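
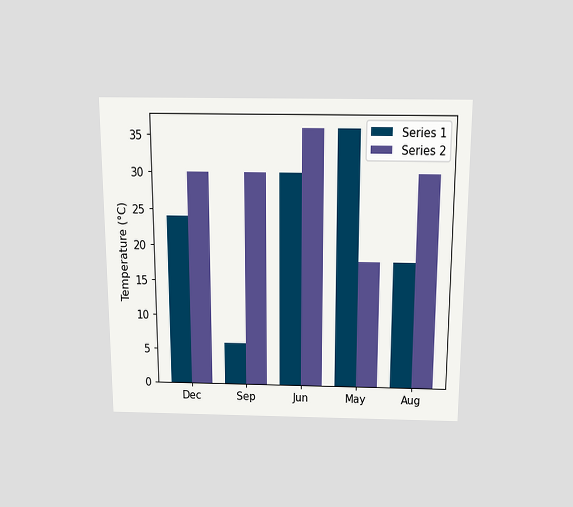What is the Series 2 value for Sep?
The chart is viewed slightly from above. The Series 2 bar at Sep reaches 30°C on the y-axis.

30°C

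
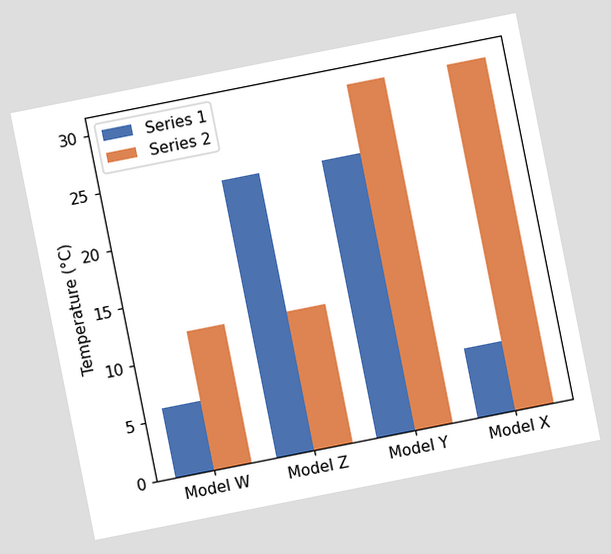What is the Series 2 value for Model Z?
The chart is tilted about 11° counter-clockwise. The Series 2 bar at Model Z reaches 12°C on the y-axis.

12°C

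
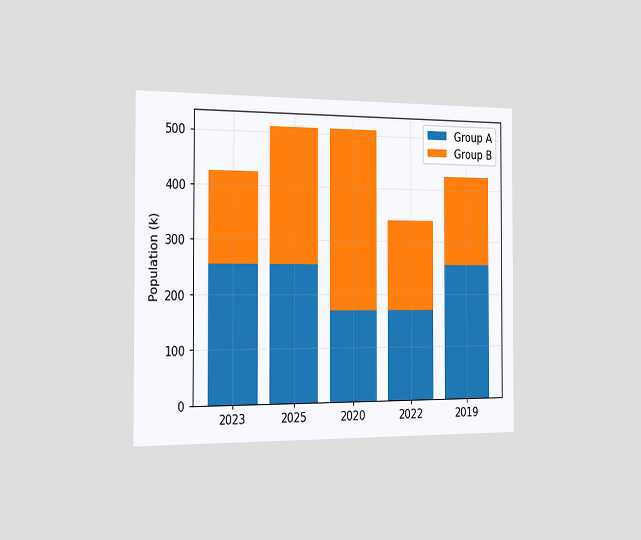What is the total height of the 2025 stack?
510k

The chart is viewed slightly from the left. The 2025 stack's top reaches 510k on the y-axis.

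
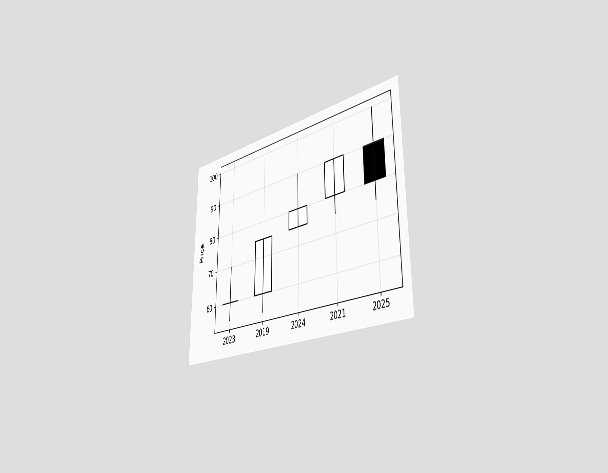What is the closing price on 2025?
The chart is viewed slightly from the right. The 2025 candle closes at 80.

80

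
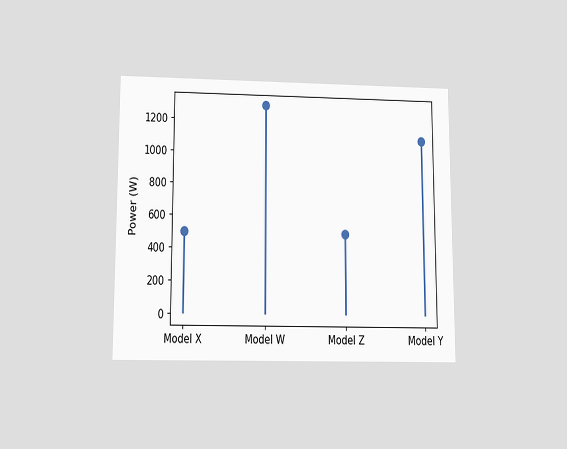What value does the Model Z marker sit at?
The chart is viewed slightly from below. The Model Z marker sits at 500W.

500W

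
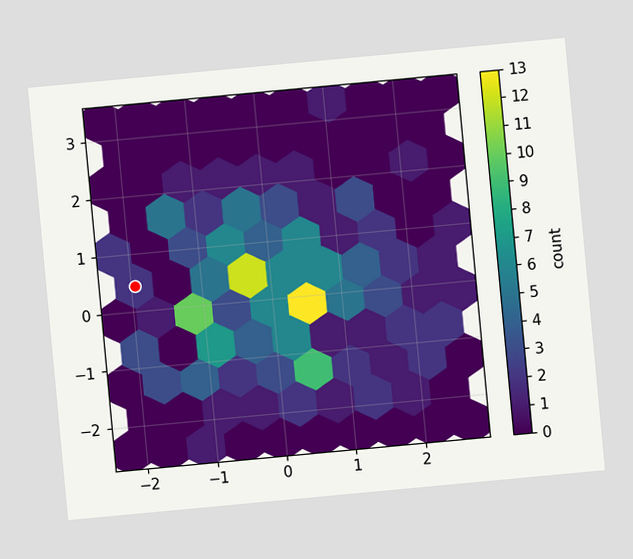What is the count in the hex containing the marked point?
2

The chart is tilted about 5° counter-clockwise. The marked hex reads 2 on the colorbar.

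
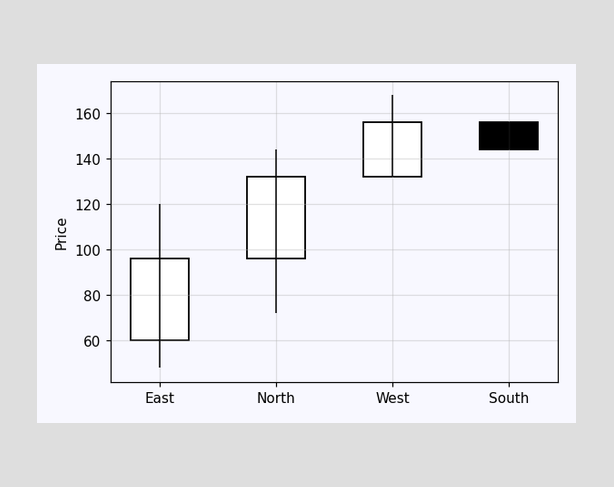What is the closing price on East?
The East candle closes at 96.

96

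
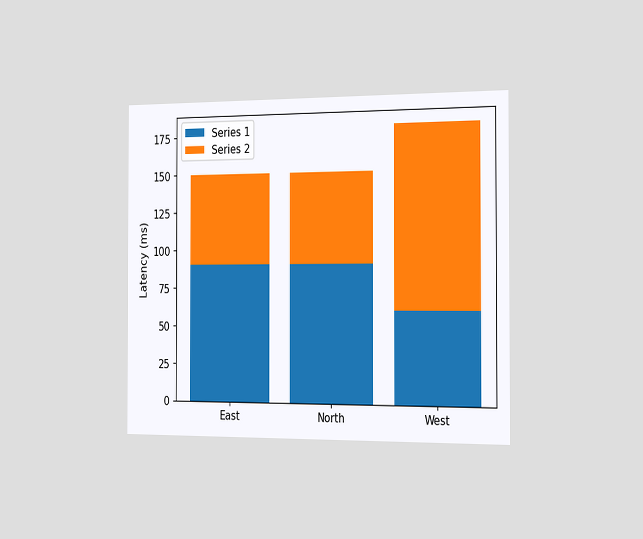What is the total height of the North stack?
The chart is viewed slightly from the right. The North stack's top reaches 150ms on the y-axis.

150ms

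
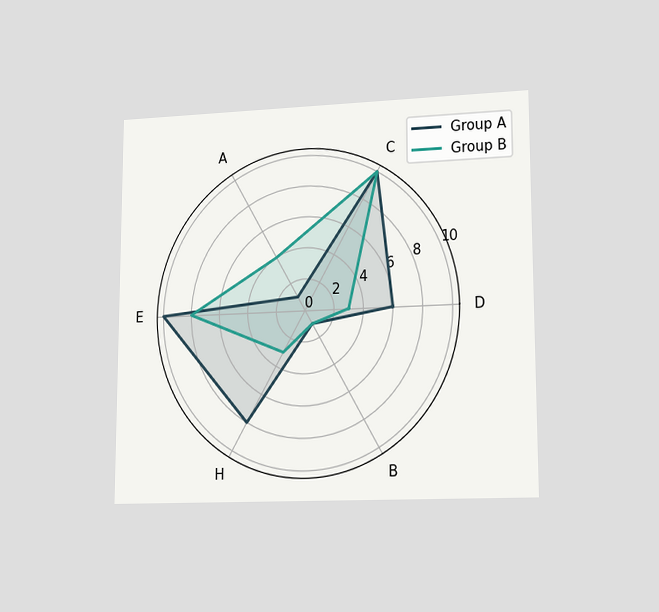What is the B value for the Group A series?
1

The chart is viewed slightly from the right. On the B axis, Group A reaches 1.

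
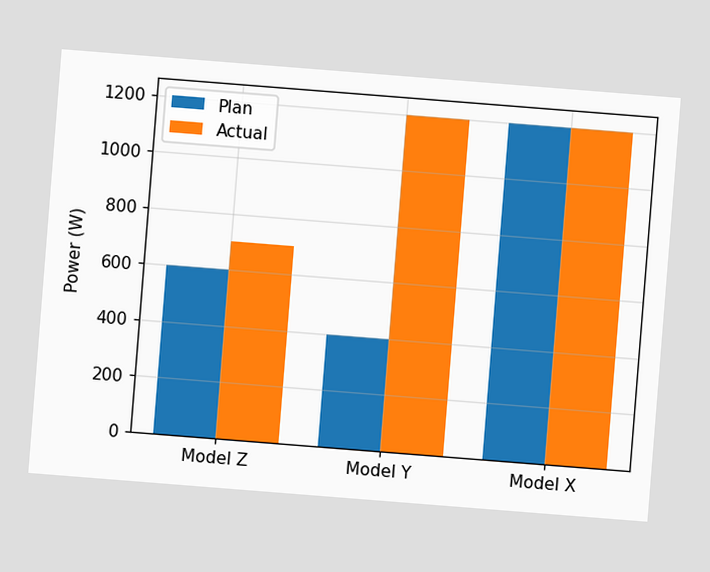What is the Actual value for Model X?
1200W

The chart is tilted about 5° clockwise. The Actual bar at Model X reaches 1200W on the y-axis.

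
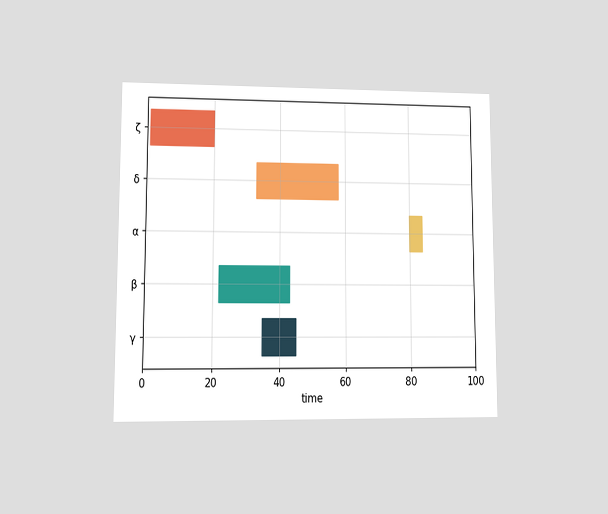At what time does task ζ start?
1

The chart is viewed at a slight angle. The ζ bar begins at t=1.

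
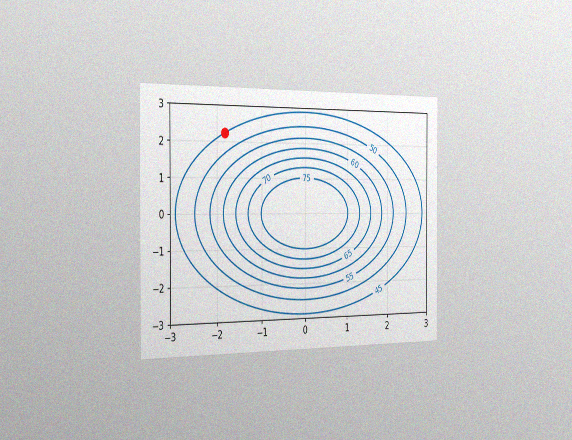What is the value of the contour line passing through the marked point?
The chart is viewed slightly from the left, with some photo noise. The marked point sits on the contour labelled 45.

45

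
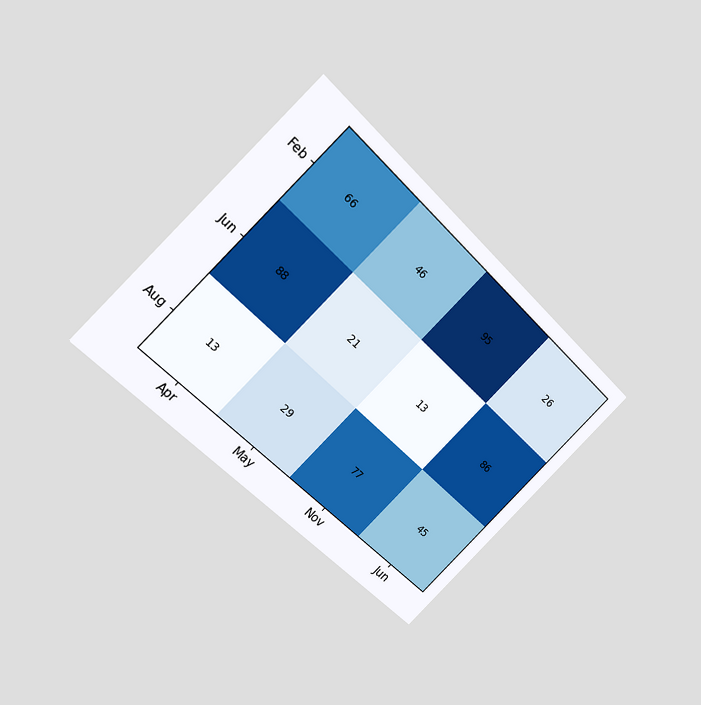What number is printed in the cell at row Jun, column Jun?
86

The chart is tilted about 45° clockwise and viewed at a slight angle. The (Jun, Jun) cell reads 86.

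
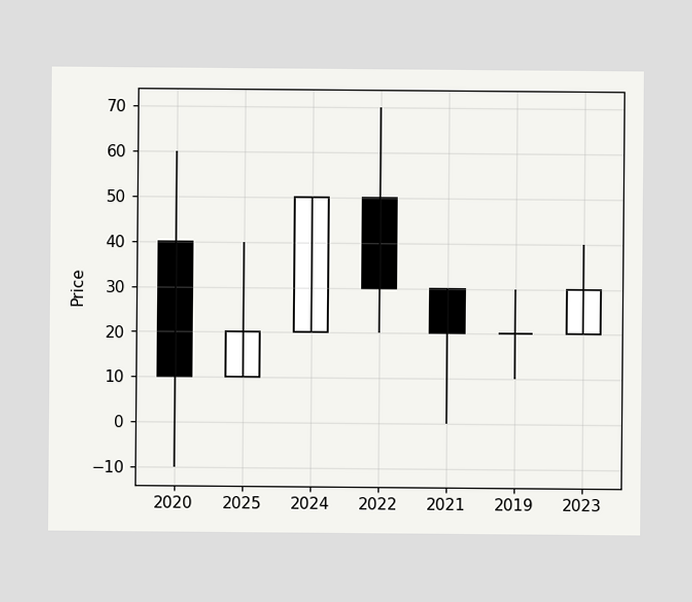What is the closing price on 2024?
50

The 2024 candle closes at 50.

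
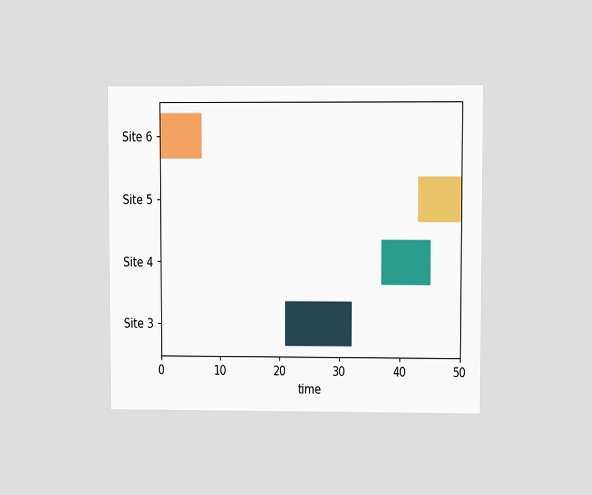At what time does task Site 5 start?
43

The chart is viewed at a slight angle. The Site 5 bar begins at t=43.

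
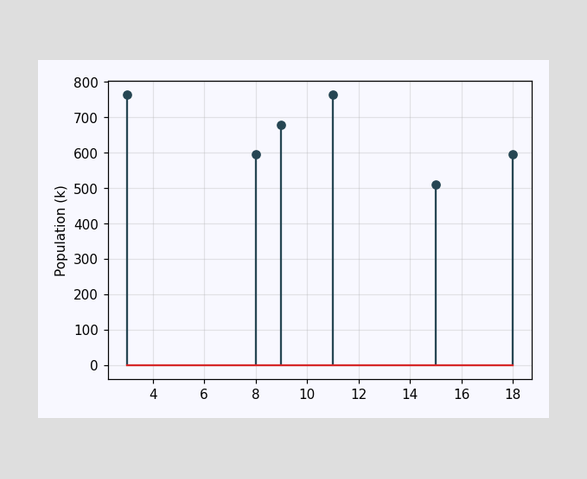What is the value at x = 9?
The stem at x=9 reaches 680k.

680k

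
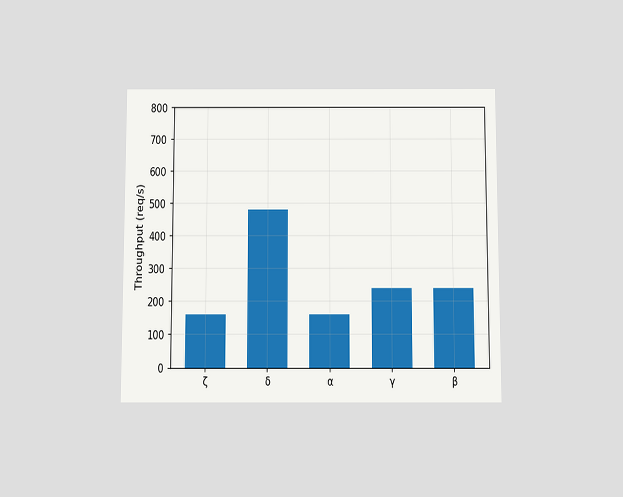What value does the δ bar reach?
480req/s

The chart is viewed slightly from below. Reading along the chart's y-axis, the δ bar reaches 480req/s.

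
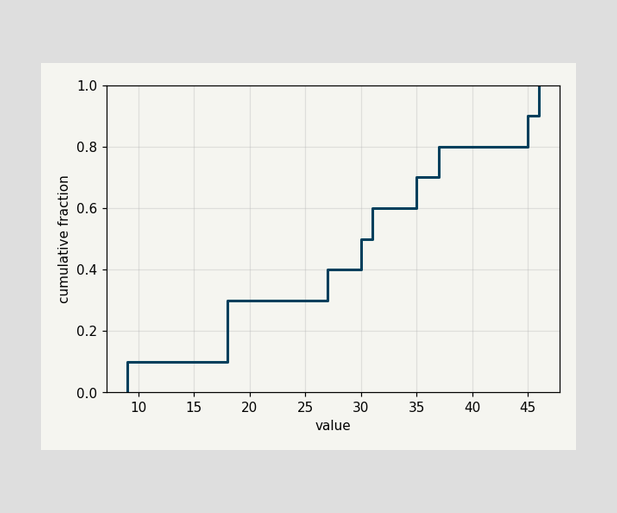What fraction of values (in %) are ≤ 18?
At x=18 the ECDF step is at 30%.

30%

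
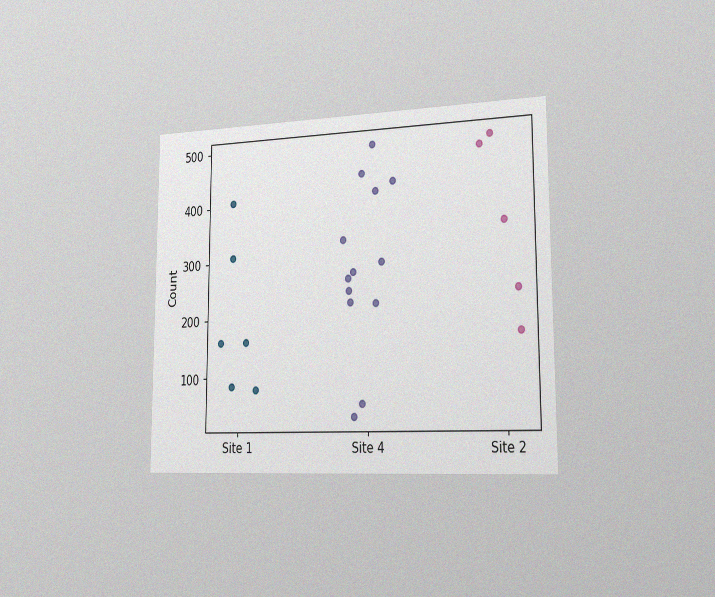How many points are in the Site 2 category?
The chart is viewed slightly from the right, with some photo noise. Counting the markers in the Site 2 column gives 5.

5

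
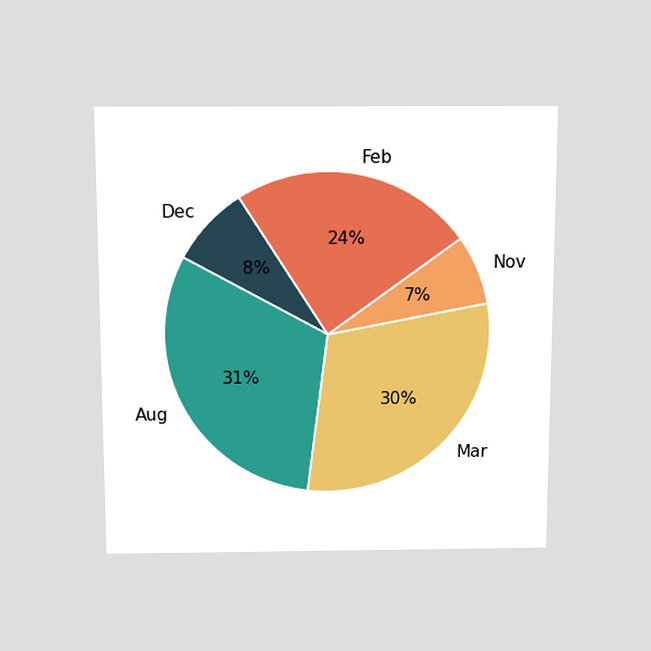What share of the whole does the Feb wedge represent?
The chart is viewed slightly from above. The Feb slice takes up 24% of the pie.

24%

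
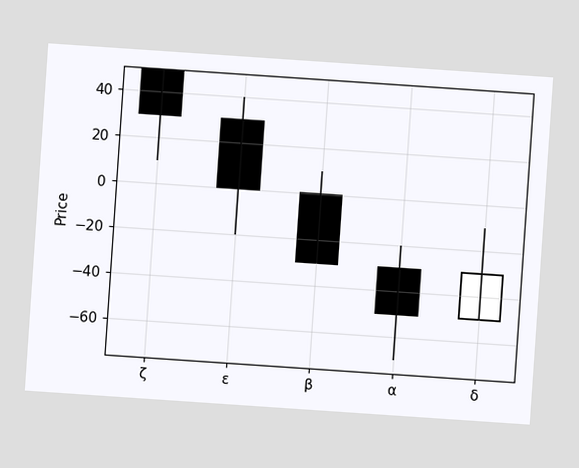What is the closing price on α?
The chart is tilted about 4° clockwise. The α candle closes at -50.

-50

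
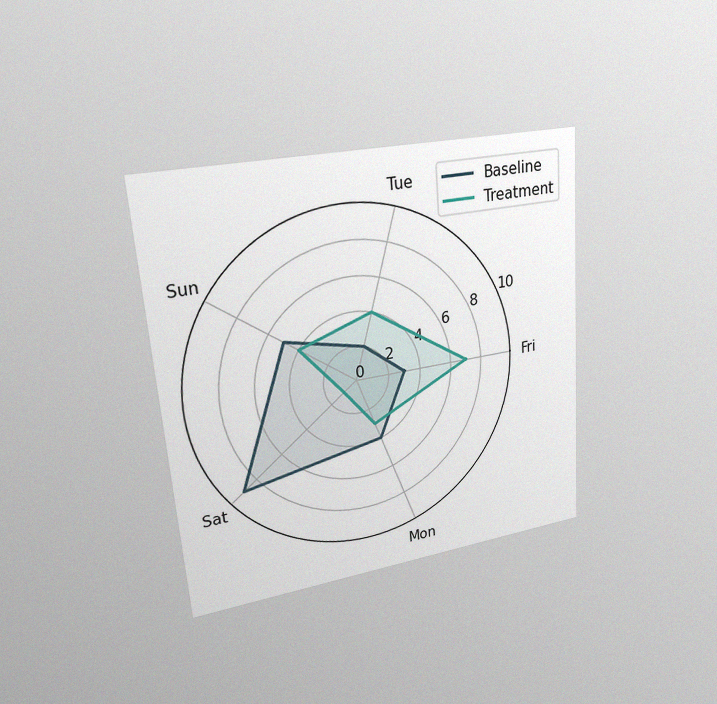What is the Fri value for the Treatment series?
The chart is tilted about 4° counter-clockwise and viewed at a slight angle, with some photo noise. On the Fri axis, Treatment reaches 7.

7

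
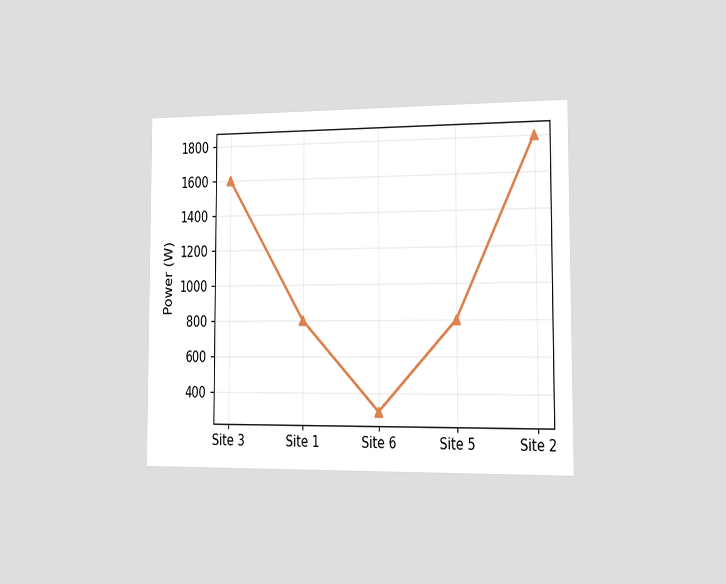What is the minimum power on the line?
300W

The chart is viewed slightly from the right. The lowest point is at Site 6, and reading across to the y-axis gives 300W.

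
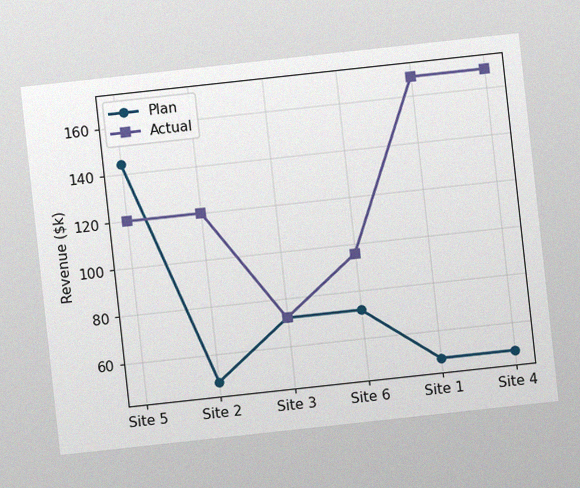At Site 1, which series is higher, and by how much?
The chart is tilted about 6° counter-clockwise, with some photo noise. At Site 1, Actual sits above the other line by $120k.

Actual, by $120k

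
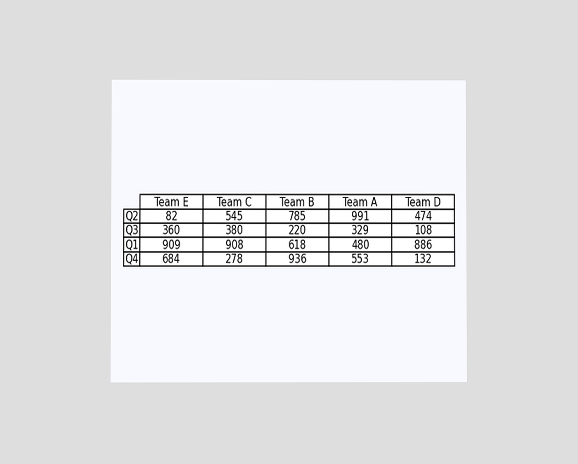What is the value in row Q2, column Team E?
The chart is viewed at a slight angle. The (Q2, Team E) cell reads 82.

82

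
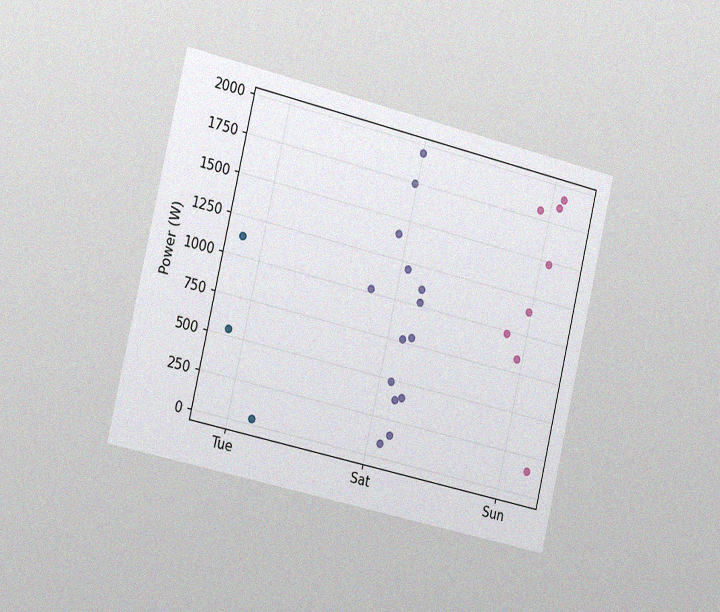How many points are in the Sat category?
14

The chart is tilted about 13° clockwise and viewed slightly from the left, with some photo noise. Counting the markers in the Sat column gives 14.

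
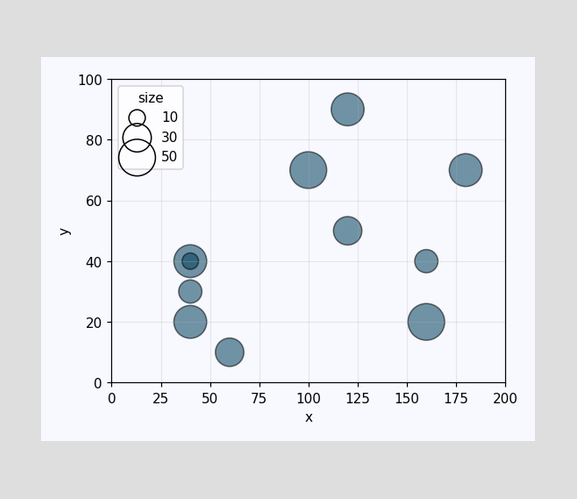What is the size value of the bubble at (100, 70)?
Matching the bubble at (100, 70) against the size legend gives 50.

50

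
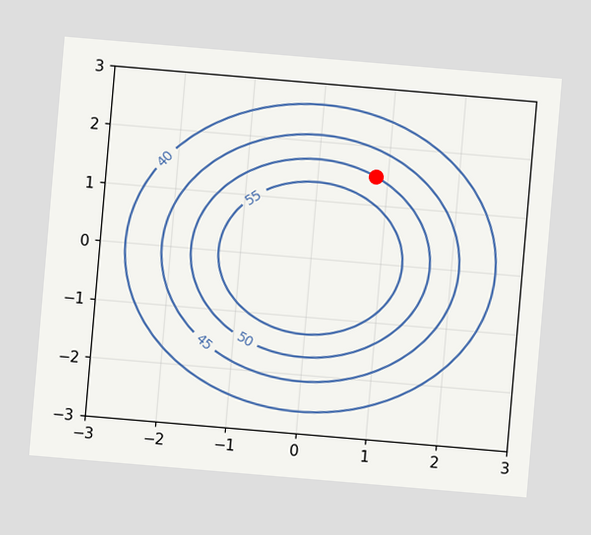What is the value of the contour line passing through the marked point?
The chart is tilted about 5° clockwise. The marked point sits on the contour labelled 50.

50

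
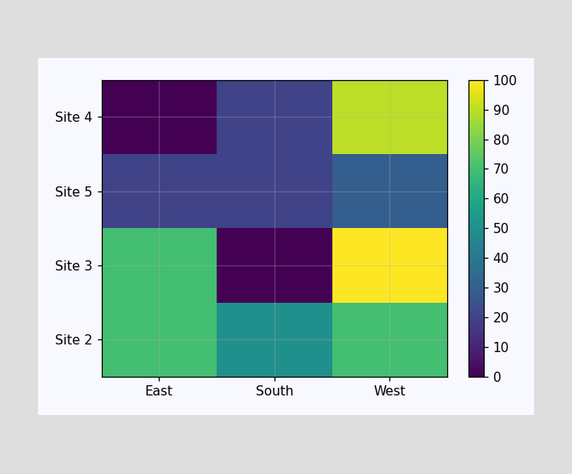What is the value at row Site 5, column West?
Matching cell (Site 5, West) against the colorbar gives 30.

30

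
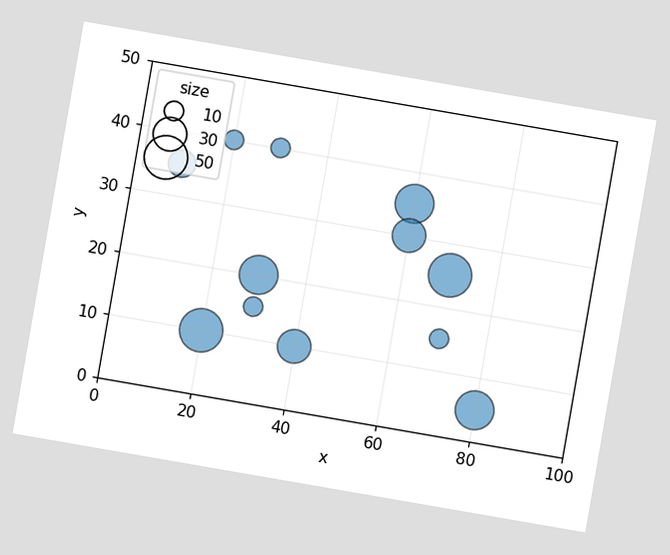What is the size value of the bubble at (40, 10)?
The chart is tilted about 10° clockwise. Matching the bubble at (40, 10) against the size legend gives 30.

30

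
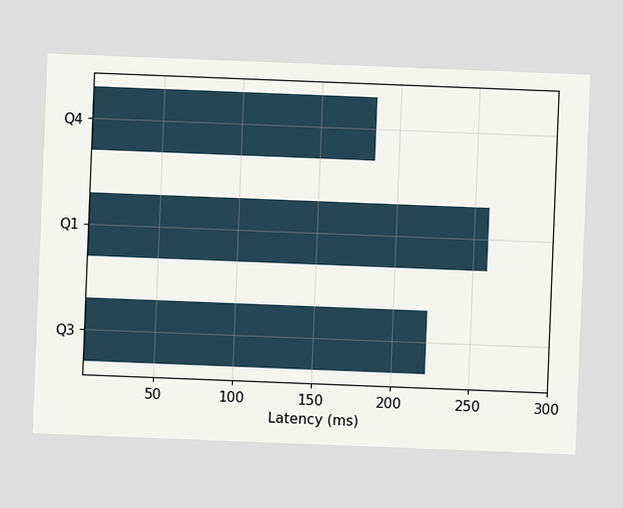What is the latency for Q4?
185ms

The chart is tilted about 2° clockwise. Reading along the chart's x-axis, the Q4 bar reaches 185ms.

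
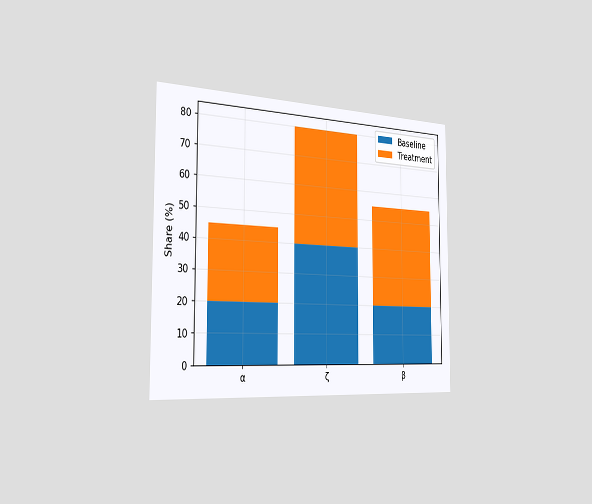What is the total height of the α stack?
The chart is viewed slightly from the left. The α stack's top reaches 45% on the y-axis.

45%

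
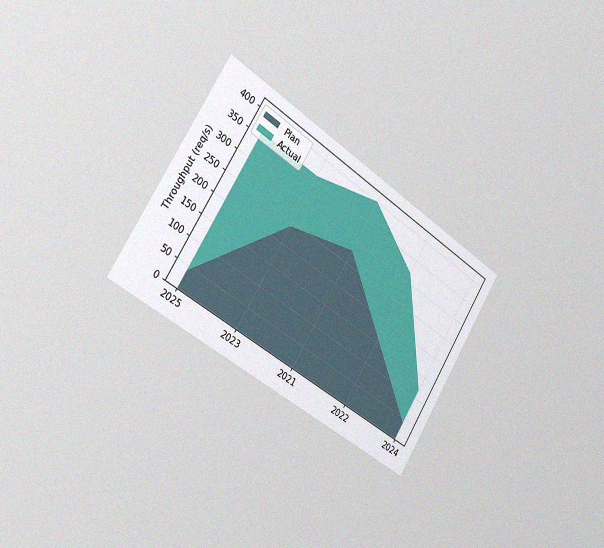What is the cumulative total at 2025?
The chart is tilted about 33° clockwise and viewed slightly from the left, with some photo noise. The stacked total at 2025 reaches 360req/s.

360req/s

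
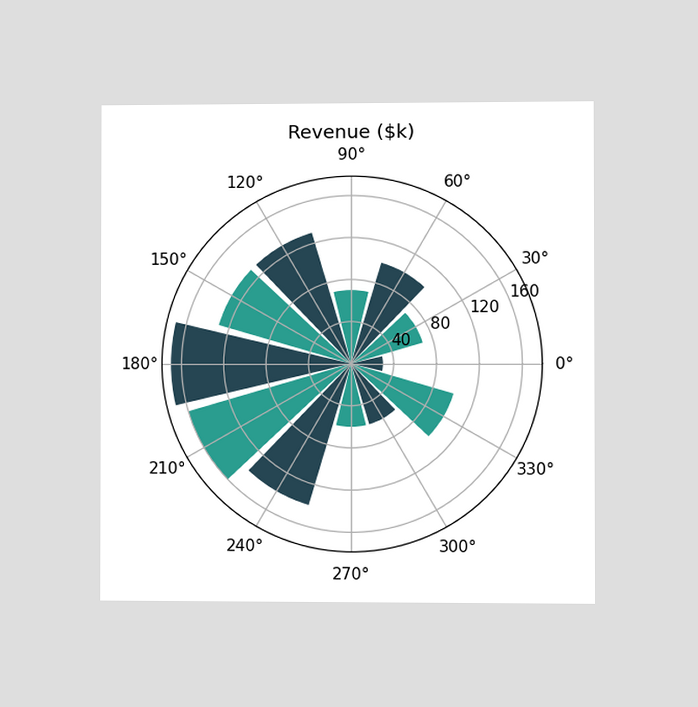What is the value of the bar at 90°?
$70k

The chart is viewed at a slight angle. The bar at 90° reaches $70k on the radial axis.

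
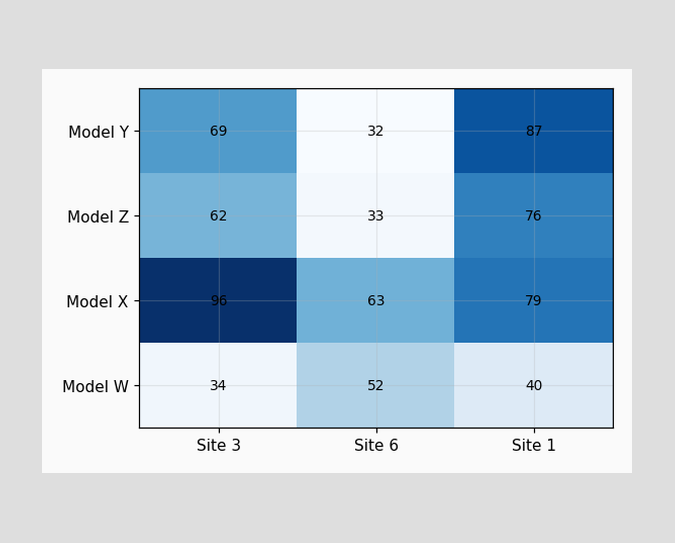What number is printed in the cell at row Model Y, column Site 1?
87

The (Model Y, Site 1) cell reads 87.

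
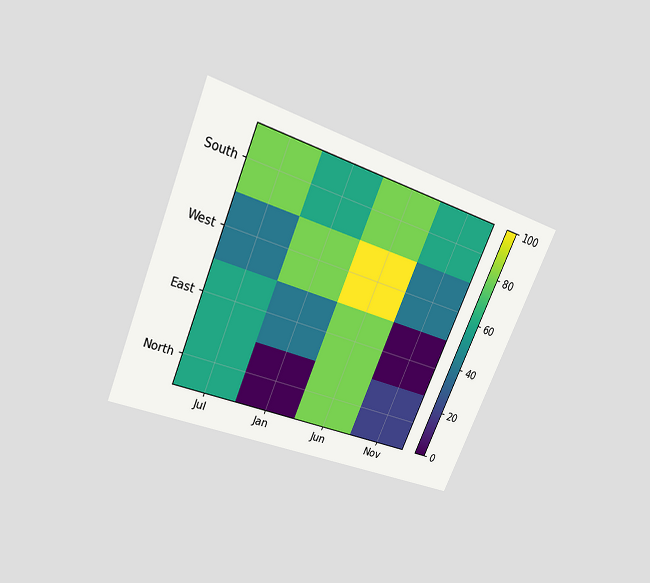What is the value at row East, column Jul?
60

The chart is tilted about 23° clockwise and viewed slightly from above. Matching cell (East, Jul) against the colorbar gives 60.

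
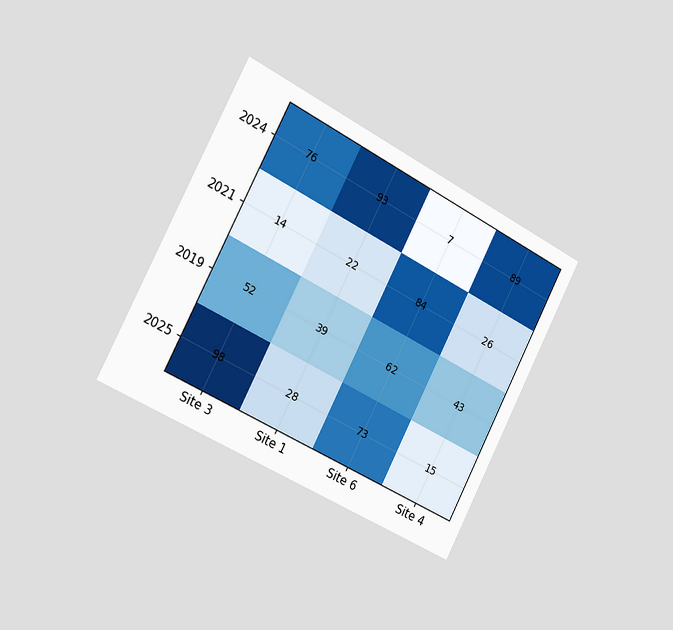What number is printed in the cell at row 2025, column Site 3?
98

The chart is tilted about 28° clockwise and viewed slightly from the left. The (2025, Site 3) cell reads 98.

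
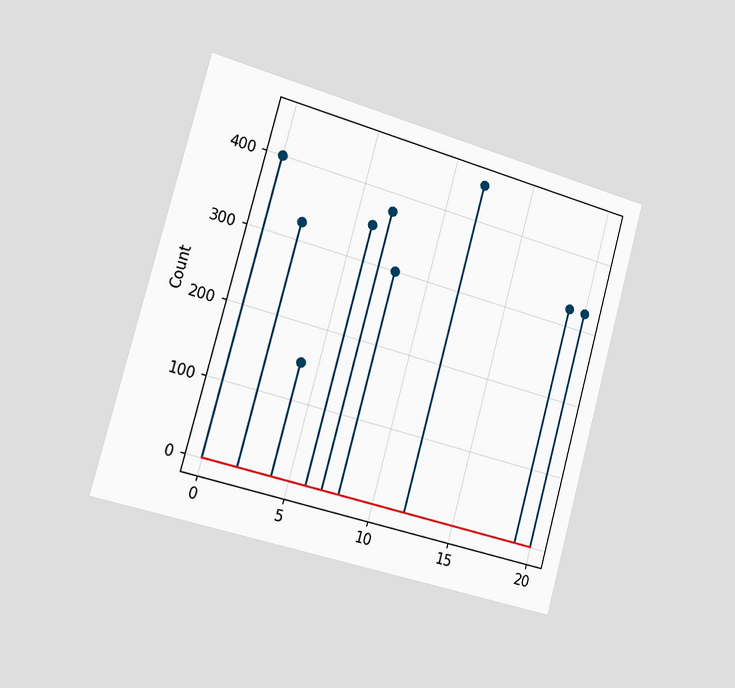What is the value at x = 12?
The chart is tilted about 15° clockwise and viewed slightly from the left. The stem at x=12 reaches 450.

450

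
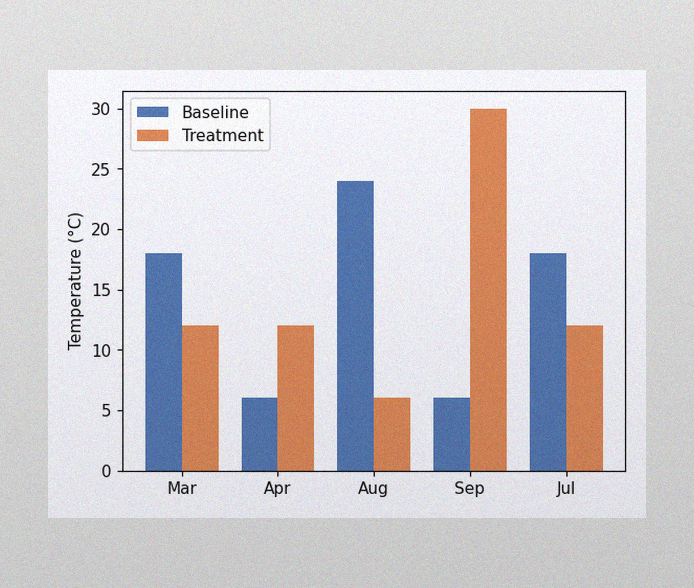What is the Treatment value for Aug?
The image has some photo noise and uneven lighting. The Treatment bar at Aug reaches 6°C on the y-axis.

6°C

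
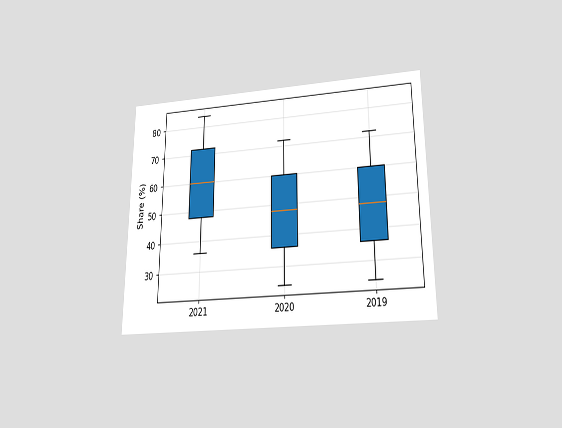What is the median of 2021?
The chart is viewed slightly from below. The median line in the 2021 box sits at 60%.

60%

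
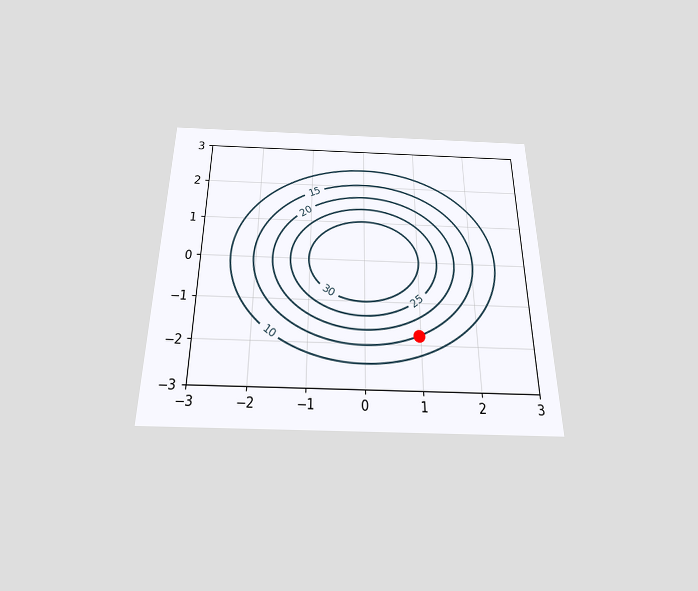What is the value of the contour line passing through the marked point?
The chart is viewed slightly from below. The marked point sits on the contour labelled 15.

15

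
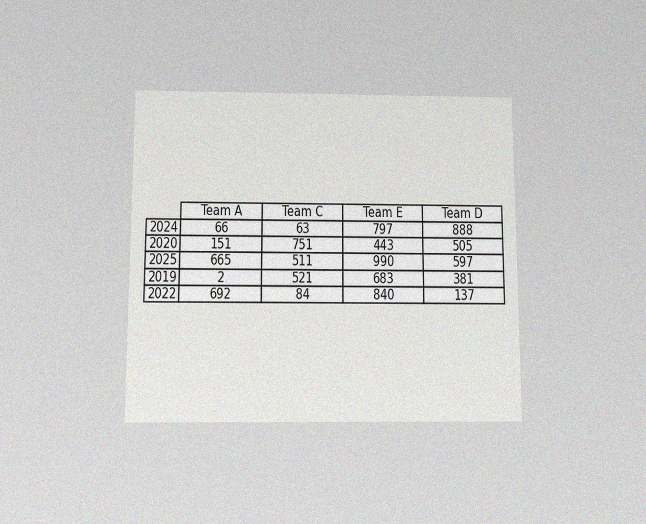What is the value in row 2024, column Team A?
66

The chart is viewed slightly from below, with some photo noise. The (2024, Team A) cell reads 66.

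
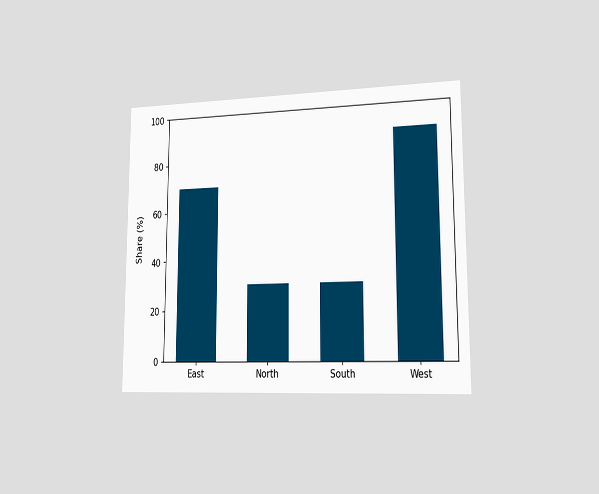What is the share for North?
30%

The chart is viewed slightly from the right. Reading along the chart's y-axis, the North bar reaches 30%.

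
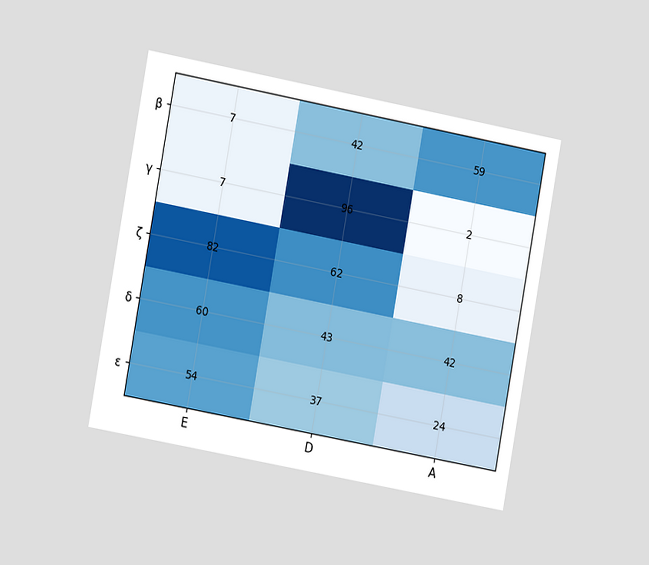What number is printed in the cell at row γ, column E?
The chart is tilted about 10° clockwise and viewed at a slight angle. The (γ, E) cell reads 7.

7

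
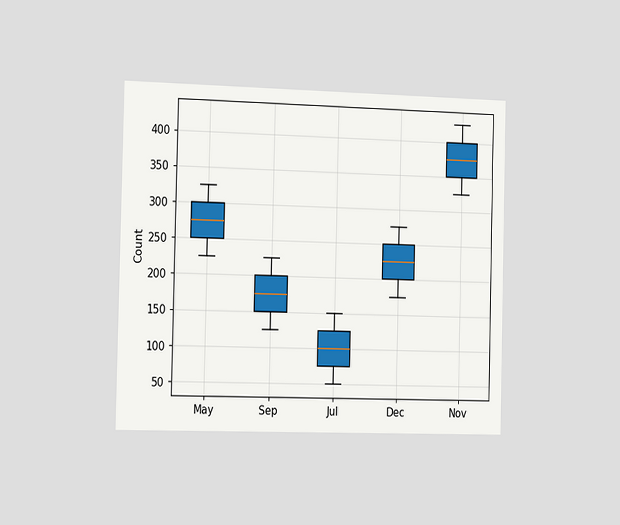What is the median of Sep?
175

The chart is viewed slightly from the left. The median line in the Sep box sits at 175.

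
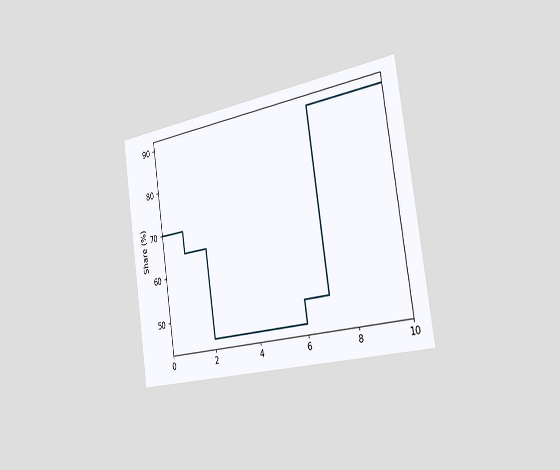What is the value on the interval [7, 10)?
90%

The chart is tilted about 8° counter-clockwise and viewed slightly from the right. On [7, 10) the step sits at 90%.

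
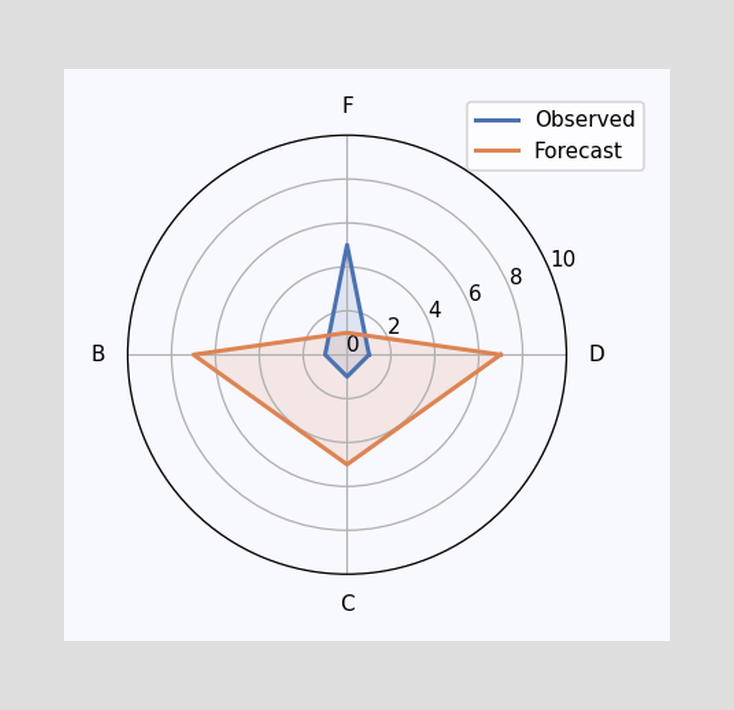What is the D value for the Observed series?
On the D axis, Observed reaches 1.

1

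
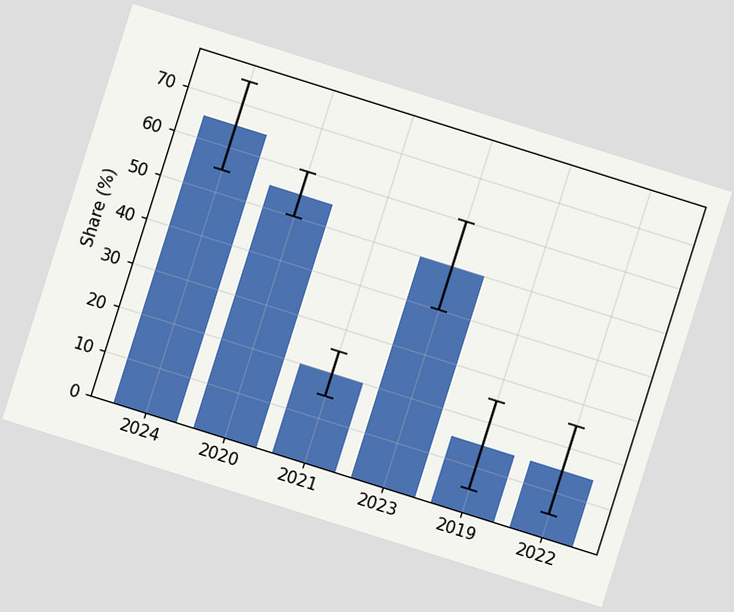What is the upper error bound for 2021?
25%

The chart is tilted about 17° clockwise. The 2021 bar's upper whisker reaches 25%.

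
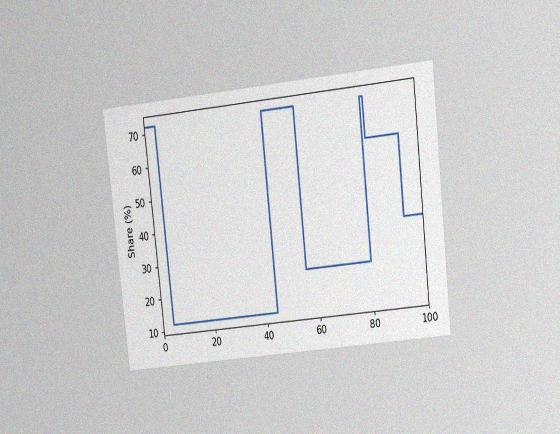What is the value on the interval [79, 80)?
24%

The chart is tilted about 6° counter-clockwise and viewed at a slight angle, with some photo noise. On [79, 80) the step sits at 24%.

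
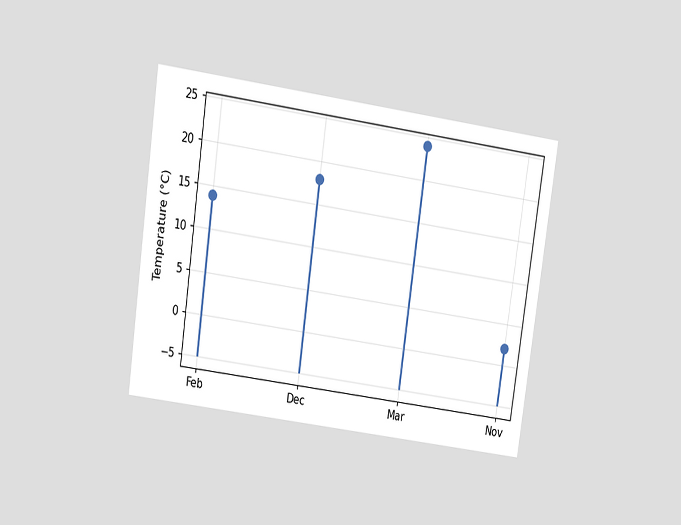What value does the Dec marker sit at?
18°C

The chart is tilted about 8° clockwise and viewed at a slight angle. The Dec marker sits at 18°C.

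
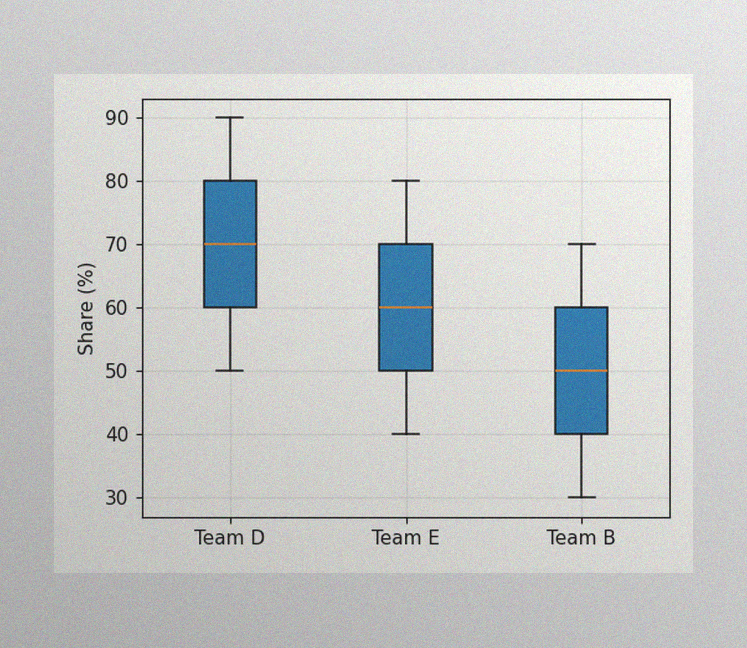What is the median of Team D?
70%

The image has some photo noise and uneven lighting. The median line in the Team D box sits at 70%.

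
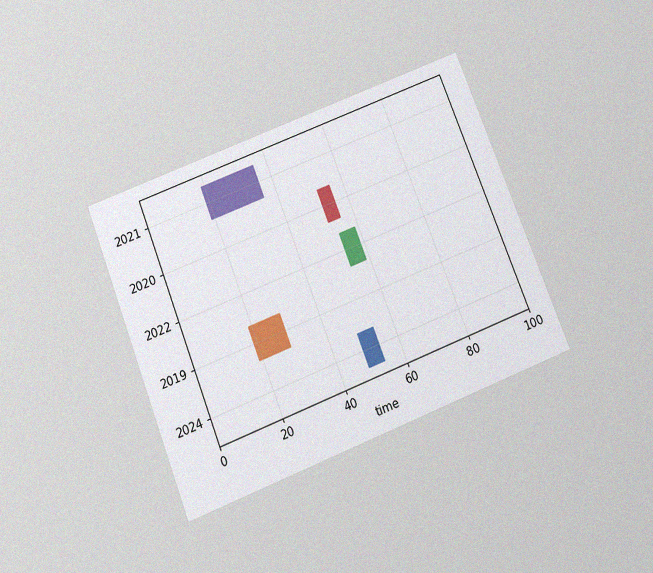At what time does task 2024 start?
The chart is tilted about 22° counter-clockwise and viewed slightly from below, with some photo noise. The 2024 bar begins at t=49.

49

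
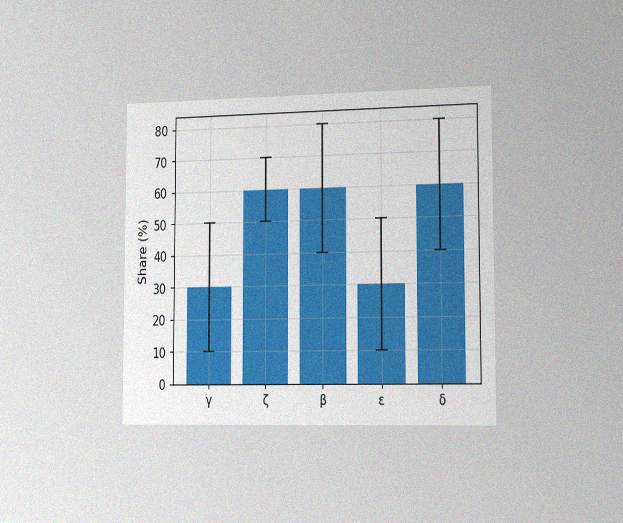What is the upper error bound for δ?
80%

The chart is viewed slightly from the right, with some photo noise. The δ bar's upper whisker reaches 80%.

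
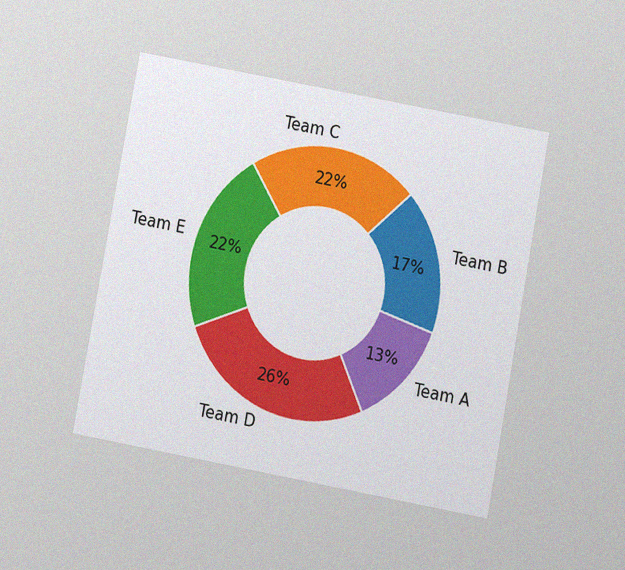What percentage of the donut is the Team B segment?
The chart is tilted about 10° clockwise and viewed at a slight angle, with some photo noise. The Team B segment takes up 17% of the ring.

17%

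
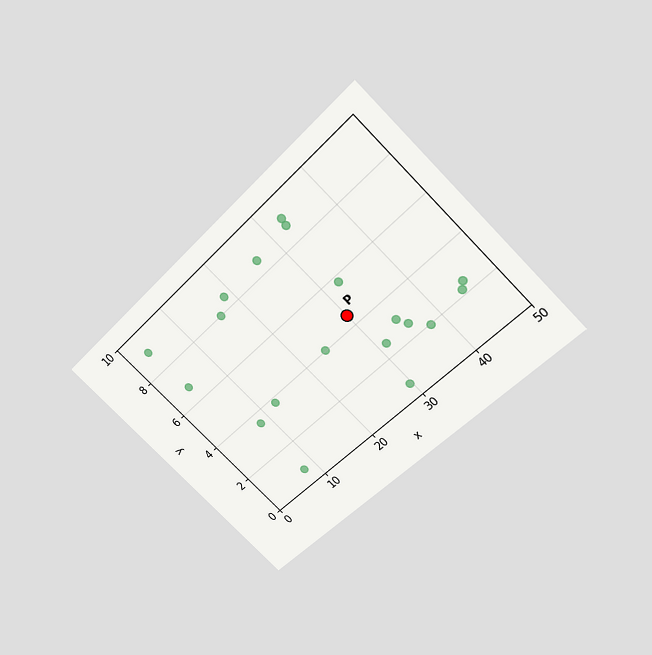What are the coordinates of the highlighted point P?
The chart is tilted about 45° counter-clockwise and viewed slightly from above. Following the gridlines from P to each axis, P sits at (30, 4.5).

(30, 4.5)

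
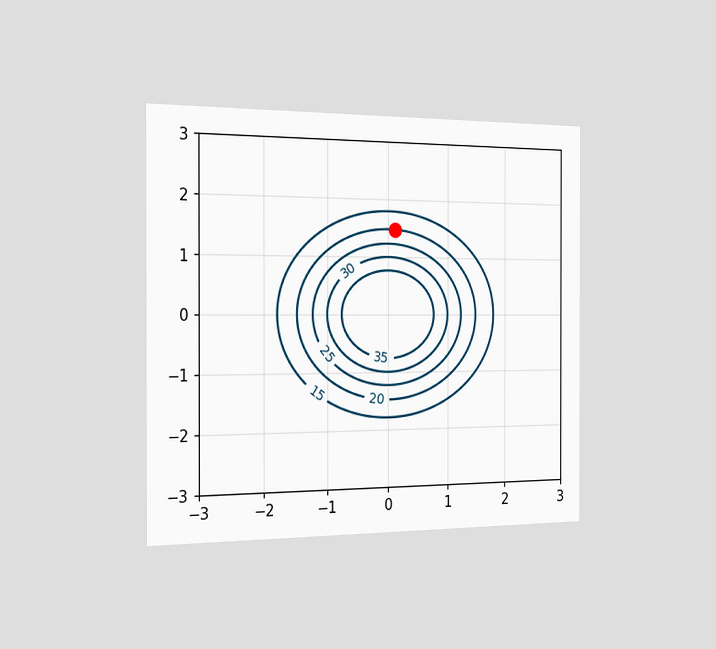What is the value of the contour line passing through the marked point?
20

The chart is viewed slightly from the left. The marked point sits on the contour labelled 20.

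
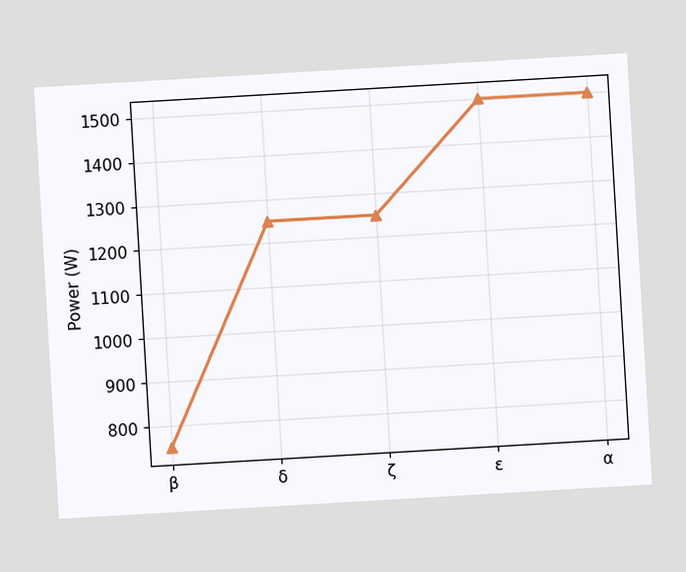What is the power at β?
The chart is tilted about 3° counter-clockwise. At β, the line is at 750W.

750W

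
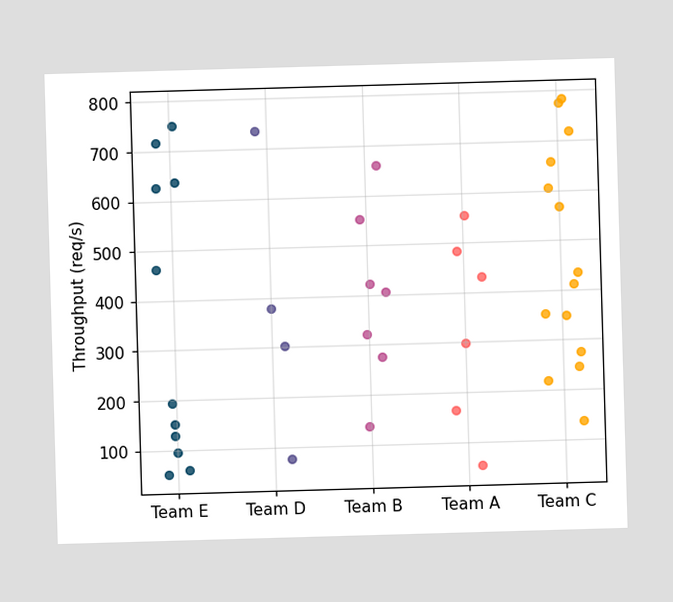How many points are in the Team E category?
Counting the markers in the Team E column gives 11.

11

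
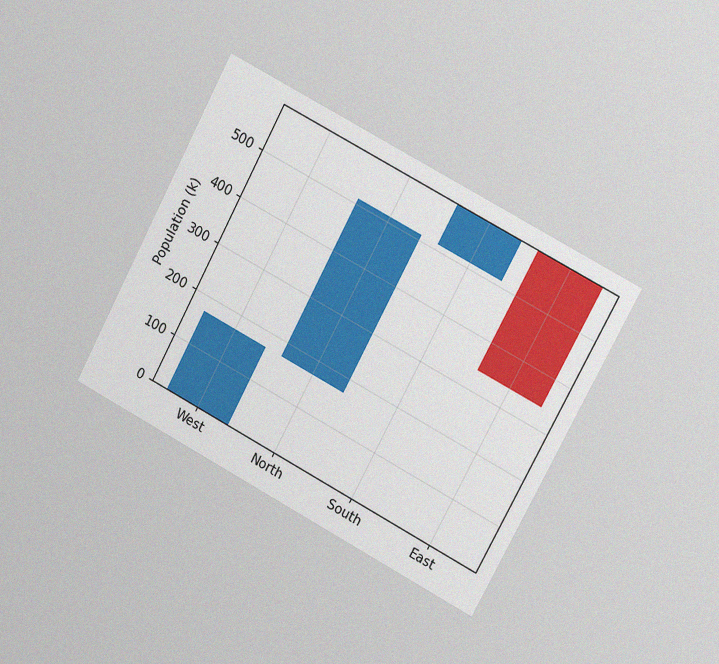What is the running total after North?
510k

The chart is tilted about 28° clockwise and viewed at a slight angle, with some photo noise. After North the running total reaches 510k.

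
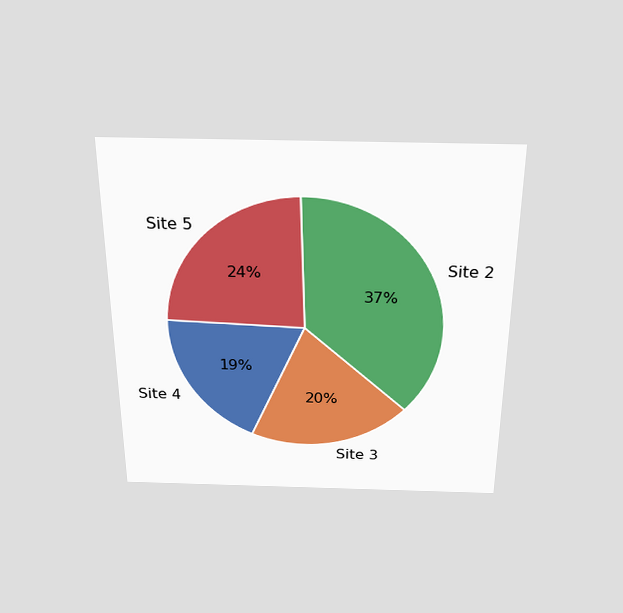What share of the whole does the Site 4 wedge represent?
19%

The chart is viewed slightly from above. The Site 4 slice takes up 19% of the pie.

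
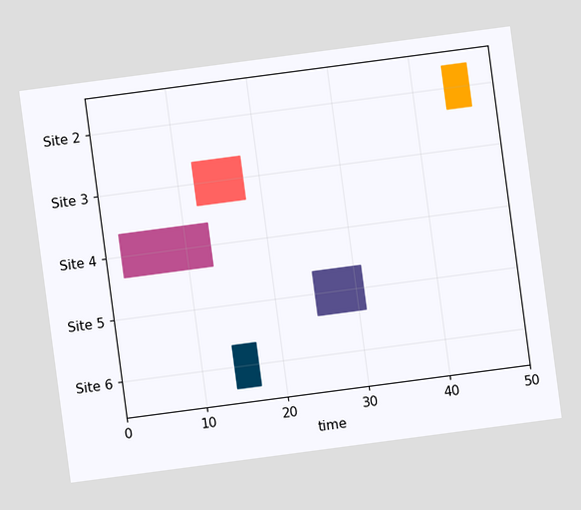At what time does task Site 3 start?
12

The chart is tilted about 8° counter-clockwise. The Site 3 bar begins at t=12.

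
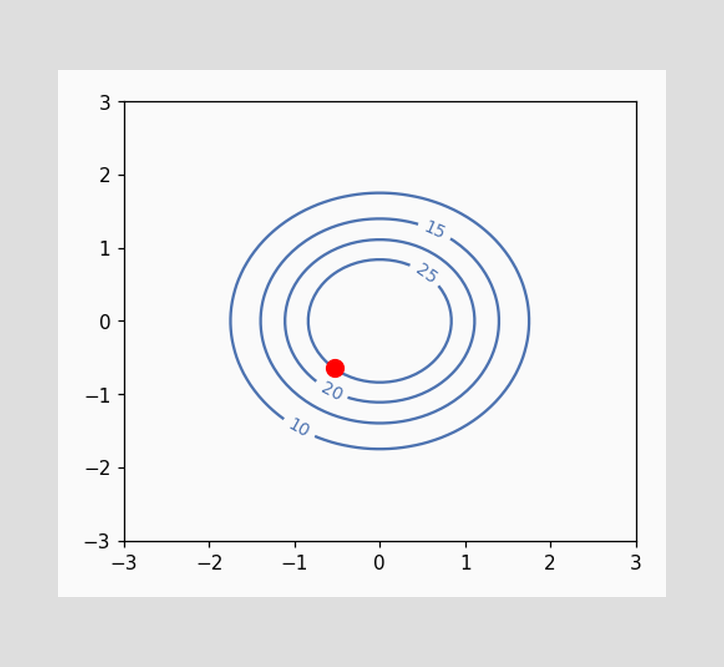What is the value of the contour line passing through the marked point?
The marked point sits on the contour labelled 25.

25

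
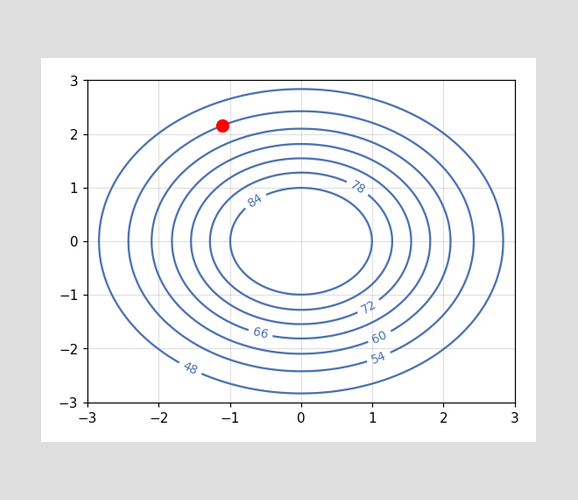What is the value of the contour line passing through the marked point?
The marked point sits on the contour labelled 54.

54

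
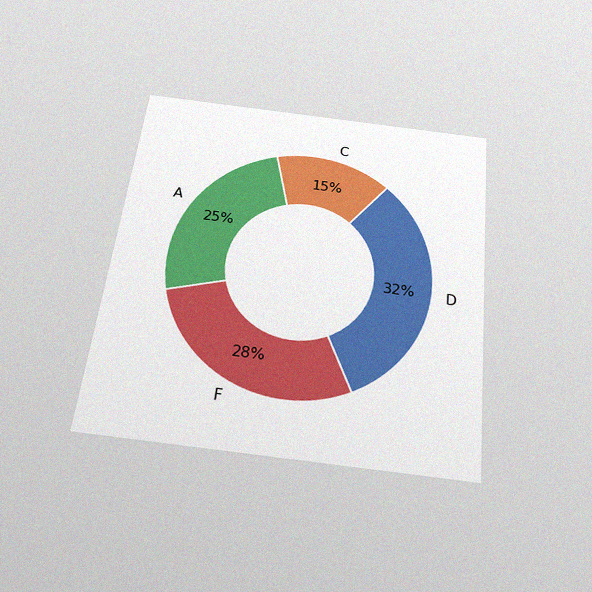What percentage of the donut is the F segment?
28%

The chart is tilted about 7° clockwise and viewed slightly from below, with some photo noise. The F segment takes up 28% of the ring.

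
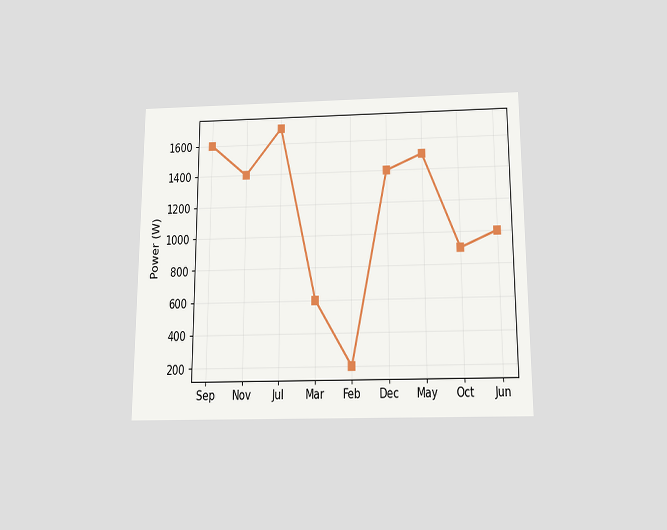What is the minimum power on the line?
200W

The chart is viewed slightly from below. The lowest point is at Feb, and reading across to the y-axis gives 200W.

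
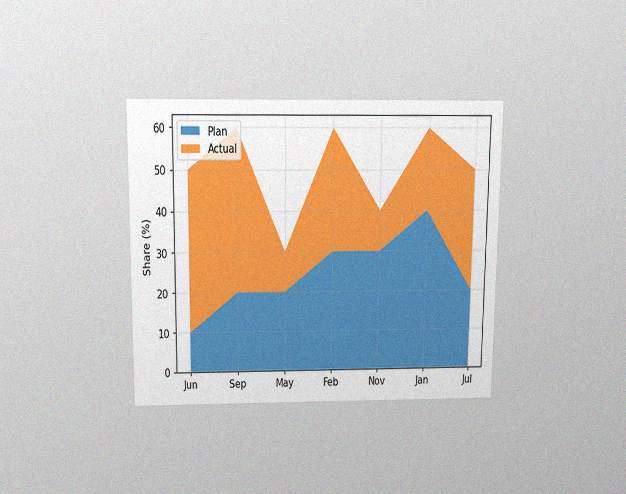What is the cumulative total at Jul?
50%

The chart is viewed slightly from above, with some photo noise. The stacked total at Jul reaches 50%.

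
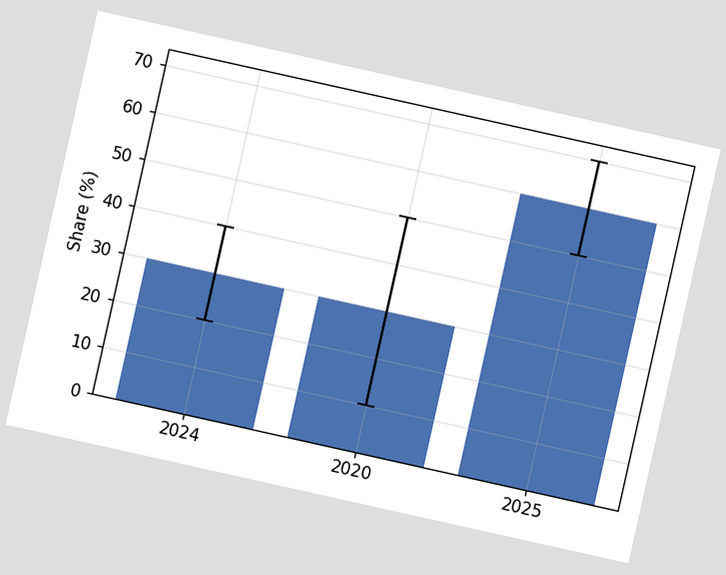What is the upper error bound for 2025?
The chart is tilted about 13° clockwise. The 2025 bar's upper whisker reaches 70%.

70%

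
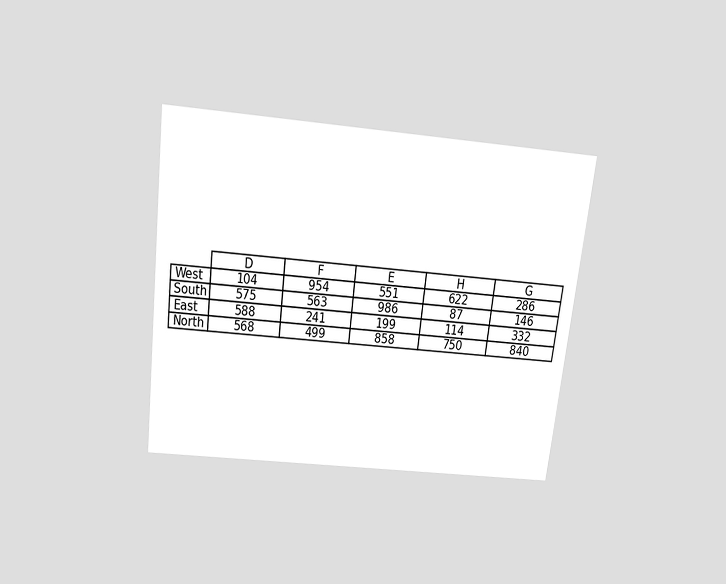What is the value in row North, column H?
The chart is tilted about 7° clockwise and viewed slightly from above. The (North, H) cell reads 750.

750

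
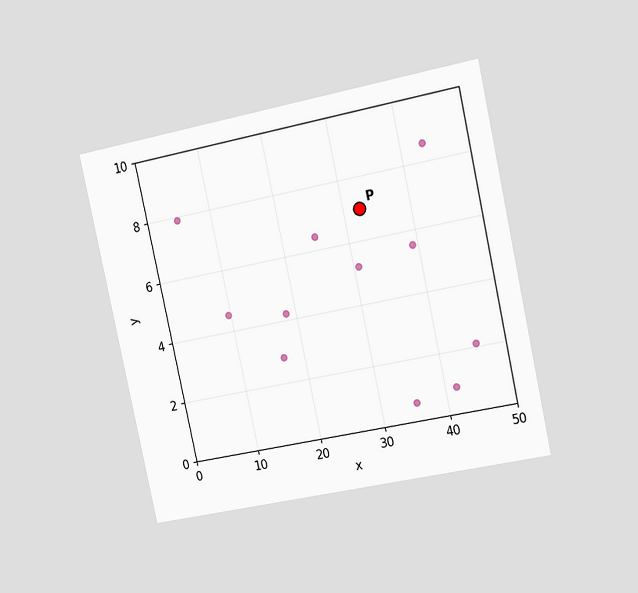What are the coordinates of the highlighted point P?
The chart is tilted about 12° counter-clockwise and viewed slightly from the right. Following the gridlines from P to each axis, P sits at (32.5, 7).

(32.5, 7)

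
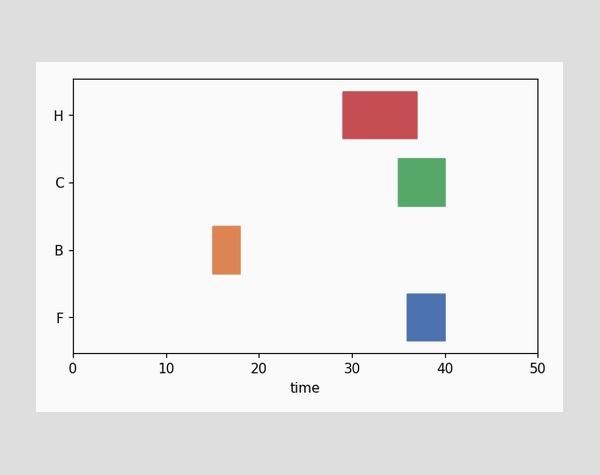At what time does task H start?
The H bar begins at t=29.

29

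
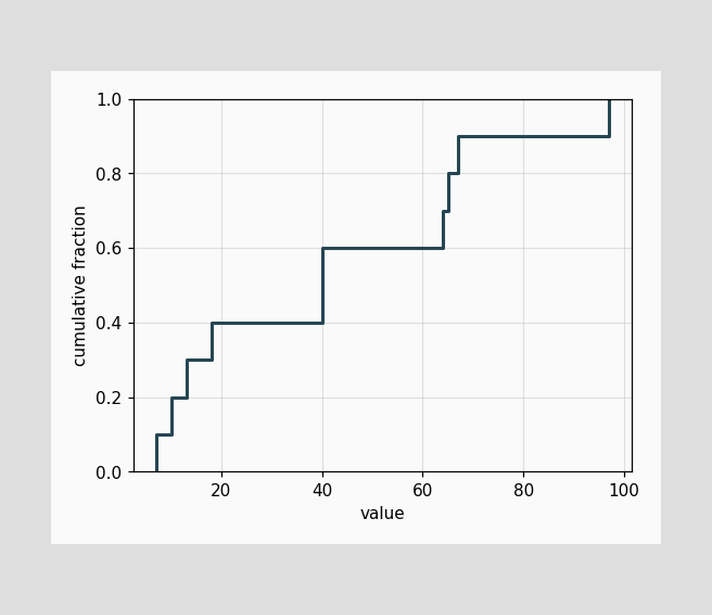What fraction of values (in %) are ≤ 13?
30%

At x=13 the ECDF step is at 30%.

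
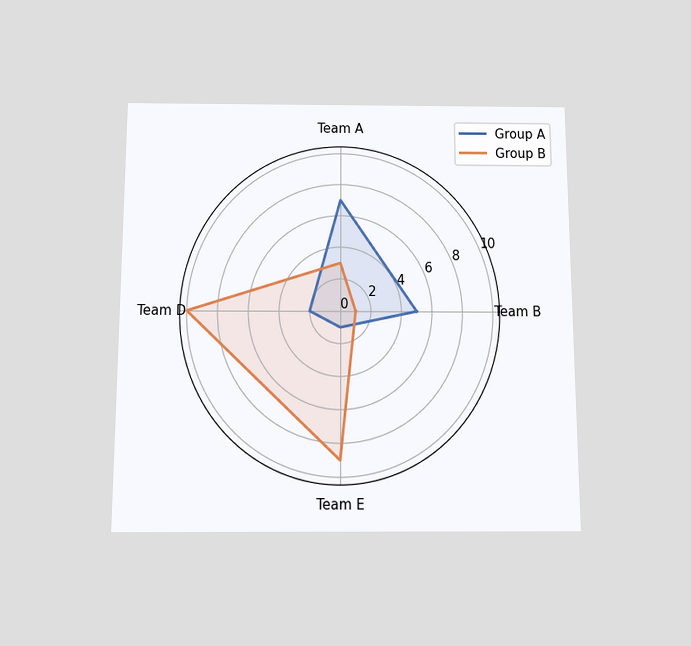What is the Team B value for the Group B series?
The chart is viewed slightly from below. On the Team B axis, Group B reaches 1.

1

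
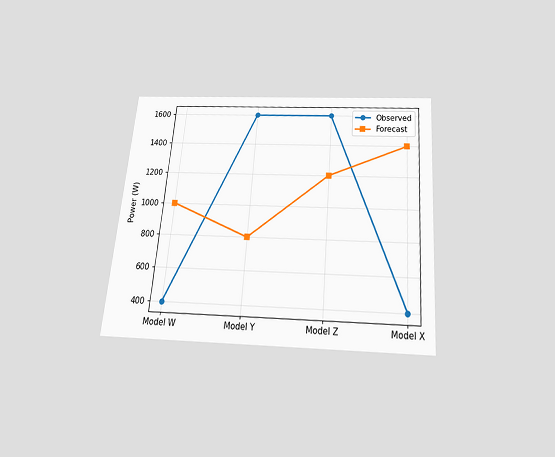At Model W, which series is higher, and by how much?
The chart is tilted about 5° clockwise and viewed slightly from below. At Model W, Forecast sits above the other line by 600W.

Forecast, by 600W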